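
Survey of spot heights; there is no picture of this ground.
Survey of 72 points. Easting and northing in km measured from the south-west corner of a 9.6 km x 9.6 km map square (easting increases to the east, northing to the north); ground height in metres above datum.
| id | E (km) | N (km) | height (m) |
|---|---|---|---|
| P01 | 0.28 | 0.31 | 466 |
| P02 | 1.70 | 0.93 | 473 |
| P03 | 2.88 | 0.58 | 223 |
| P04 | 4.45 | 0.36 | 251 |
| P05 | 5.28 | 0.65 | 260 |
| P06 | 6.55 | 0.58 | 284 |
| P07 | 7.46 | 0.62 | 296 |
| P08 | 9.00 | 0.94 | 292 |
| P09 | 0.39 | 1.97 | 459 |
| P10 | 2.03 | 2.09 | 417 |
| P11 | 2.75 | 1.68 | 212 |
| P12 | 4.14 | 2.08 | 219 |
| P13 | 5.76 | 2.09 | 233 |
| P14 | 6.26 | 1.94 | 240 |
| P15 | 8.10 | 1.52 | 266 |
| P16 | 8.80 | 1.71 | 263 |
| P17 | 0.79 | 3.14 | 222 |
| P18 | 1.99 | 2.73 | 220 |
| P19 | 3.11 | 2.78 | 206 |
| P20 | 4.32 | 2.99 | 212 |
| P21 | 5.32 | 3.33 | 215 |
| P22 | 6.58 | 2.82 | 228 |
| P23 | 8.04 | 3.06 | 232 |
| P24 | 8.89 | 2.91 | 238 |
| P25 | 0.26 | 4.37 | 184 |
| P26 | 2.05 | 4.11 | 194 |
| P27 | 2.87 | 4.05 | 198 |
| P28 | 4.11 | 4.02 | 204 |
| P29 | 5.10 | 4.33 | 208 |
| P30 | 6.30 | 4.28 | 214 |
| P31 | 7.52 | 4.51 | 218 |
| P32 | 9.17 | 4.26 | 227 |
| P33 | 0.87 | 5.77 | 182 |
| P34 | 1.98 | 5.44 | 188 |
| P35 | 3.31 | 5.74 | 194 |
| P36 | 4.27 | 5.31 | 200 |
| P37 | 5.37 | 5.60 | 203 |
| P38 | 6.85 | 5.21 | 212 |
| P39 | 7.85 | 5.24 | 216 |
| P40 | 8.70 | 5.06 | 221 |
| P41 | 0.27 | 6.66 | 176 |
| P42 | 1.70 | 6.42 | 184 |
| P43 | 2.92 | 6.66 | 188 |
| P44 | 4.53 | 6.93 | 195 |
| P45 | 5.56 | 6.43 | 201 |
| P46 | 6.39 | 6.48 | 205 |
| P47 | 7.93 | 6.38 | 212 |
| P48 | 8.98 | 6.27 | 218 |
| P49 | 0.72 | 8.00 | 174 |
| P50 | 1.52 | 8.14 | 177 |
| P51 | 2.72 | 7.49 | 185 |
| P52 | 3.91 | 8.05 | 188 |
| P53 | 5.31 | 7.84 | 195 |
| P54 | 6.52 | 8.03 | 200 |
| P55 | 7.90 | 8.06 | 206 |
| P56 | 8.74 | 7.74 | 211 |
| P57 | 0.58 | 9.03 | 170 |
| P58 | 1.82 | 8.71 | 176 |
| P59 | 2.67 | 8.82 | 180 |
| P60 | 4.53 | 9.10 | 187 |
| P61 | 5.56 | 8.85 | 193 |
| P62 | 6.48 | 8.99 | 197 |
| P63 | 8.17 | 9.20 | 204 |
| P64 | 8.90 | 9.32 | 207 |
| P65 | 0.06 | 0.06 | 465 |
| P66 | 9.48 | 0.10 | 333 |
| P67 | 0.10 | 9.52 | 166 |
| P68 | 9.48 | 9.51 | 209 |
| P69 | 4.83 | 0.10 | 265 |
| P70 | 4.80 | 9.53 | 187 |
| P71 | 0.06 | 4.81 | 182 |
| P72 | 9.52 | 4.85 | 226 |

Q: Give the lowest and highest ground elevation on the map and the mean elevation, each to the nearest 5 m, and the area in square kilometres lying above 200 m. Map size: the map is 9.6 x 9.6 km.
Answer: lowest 165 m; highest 475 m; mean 230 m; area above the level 58.6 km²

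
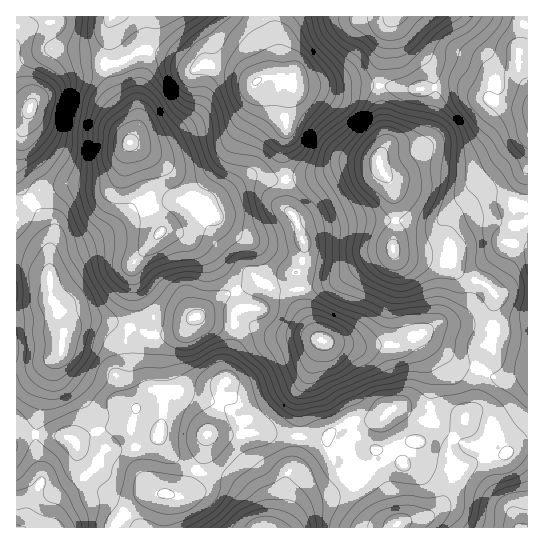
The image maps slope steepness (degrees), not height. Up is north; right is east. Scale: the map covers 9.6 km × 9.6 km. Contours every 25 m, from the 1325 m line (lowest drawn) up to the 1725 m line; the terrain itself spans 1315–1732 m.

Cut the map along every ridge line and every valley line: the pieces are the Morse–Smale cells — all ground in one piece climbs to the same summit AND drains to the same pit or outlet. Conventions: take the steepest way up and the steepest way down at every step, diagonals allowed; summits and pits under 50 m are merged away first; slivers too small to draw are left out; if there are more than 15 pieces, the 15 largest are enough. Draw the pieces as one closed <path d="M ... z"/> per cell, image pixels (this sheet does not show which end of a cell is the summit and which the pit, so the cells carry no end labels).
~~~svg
<path d="M458 85l-37 4-42-3 6 48 0 11-6 17 14 29 0 59 2 3 11 4 45 6 11 12 23 9 8 9 0 44-2 12-11 20 14 8 13 2 21-6 0-264-30-5-16-9z"/><path d="M379 163l-8 2-28 2-22 8-32 4-2 2 0 25 9 13 8 24-3 22-4 7-19 13-8 2-17-3-14 5-2 5 4 15-6 4-2 10 16 1 26 11 30 1 24 7 26 4 42-2 21-10 4 0 33 28 24 5 13-25 3-48-10-11-23-9-11-12-45-6-11-4-2-62z"/><path d="M422 335l-4 0-21 10-42 2-33-7-23 58 0 39 8 2 20-2 3 6 15 5 7 10 3 20 5 12 13 21 9 9 8 4 8 0 33-9 13-14 4-14 10-19 28-11 15-1 6-3-10-18-32-14 2-6 8-10 1-28 3-8-24-6z"/><path d="M270 16l-115 0-2 2-5 39-9 38 0 26-8 22 28 18 35 36 12 4 8-1 28-19 12-5 17 4 16-1-4-17 0-12 4-21-2-22 7-18 0-7-25-5 8-6 4-16 0-14z"/><path d="M130 143l-7 26-12 14-5 2-41 0-19 4-9 4-18 16-3 5 1 154 20-3 18-8 6-6 3-18 15-12 23-1 24 7 5-1 2-11-1-49 29-35 0-2-10-26 0-22-3-11-7-15z"/><path d="M249 324l-16 1 2 12-8 25 0 19-4 5-3 17-11 29-2-21-8-8-18-10-16-4-12 2-9 6 8-10 1-6 2-46-26-6-2 8 0 42 9 32-6 17-12-1-21 4 8 16-8 14 10 6 28 8 22 18-14 3-10 8-16 17-2 4 0 3 48-1 2-33 12 2 11-7 12-24 7-30 66-2 26 4 0-39 22-57-16-5-30-1z"/><path d="M111 16l-95 1 1 196 9-12 16-10 23-6 41 0 5-2 12-14 2-15 8-20 2-12-7-13-13-16-10-26 3-38z"/><path d="M135 145l-2 1 8 9 7 15 3 11 0 22 10 28 10 0 10 2 24 15 27 33 5 10 16-7 17 3 8-2 21-15 5-15 0-12-8-24-9-13-1-26-15 0-17-4-12 5-20 15-16 5-15-5-32-35z"/><path d="M522 16l-128 0-7 15-8 54 24 4 55-4 24 10 16 9 29 4 1-22-9-17 0-18 5-13z"/><path d="M273 433l-66 2-7 30-12 24-11 7-12-2-2 33 112 1 8-15 4-36 8-15 4-24z"/><path d="M293 83l-8 24 2 22-4 21 0 12 4 18 34-5 22-8 28-2 8-3 6-17 0-11-7-49-51 2-32-2z"/><path d="M393 16l-122 0 0 5 8 20 0 14-4 16-8 6 22 3 6 5 83 0 9-54z"/><path d="M171 231l-10 1-25 27-4 10 7 22 14 27 2 17 14 0 14-6 10-10 21-18 22-11-4-9-27-33-14-9z"/><path d="M327 437l-28 1-4 24-8 15-4 36-7 14 121 1 0-4-11-1-13-12-17-29-3-19-4-10-4-5-15-5z"/><path d="M527 447l-14 2-12 7-15 1-28 11-10 19-4 14-13 14-32 8-2 4 130 1z"/>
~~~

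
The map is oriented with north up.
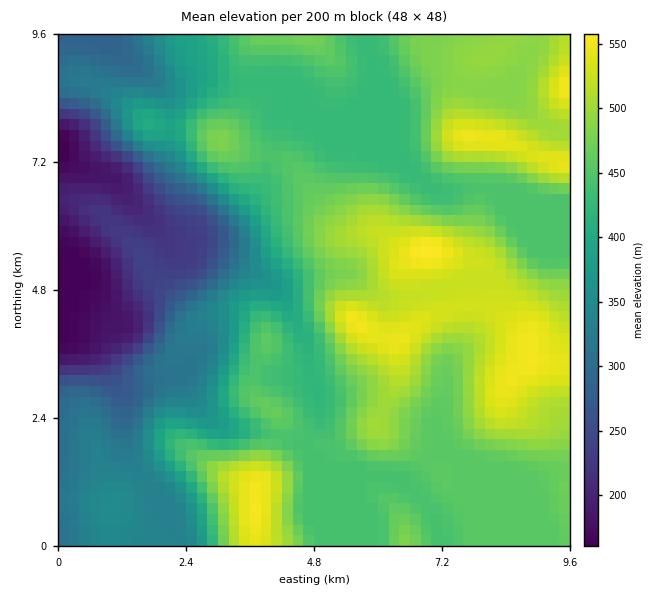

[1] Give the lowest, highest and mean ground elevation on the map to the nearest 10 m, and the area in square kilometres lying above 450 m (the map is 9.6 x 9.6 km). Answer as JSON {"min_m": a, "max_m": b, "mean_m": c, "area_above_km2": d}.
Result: {"min_m": 160, "max_m": 560, "mean_m": 410, "area_above_km2": 40.7}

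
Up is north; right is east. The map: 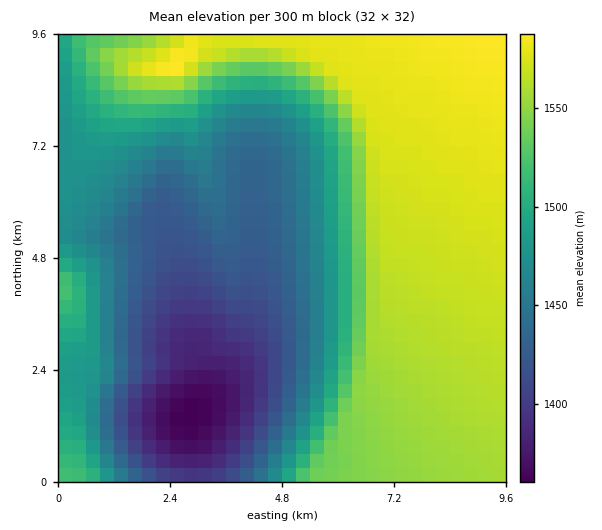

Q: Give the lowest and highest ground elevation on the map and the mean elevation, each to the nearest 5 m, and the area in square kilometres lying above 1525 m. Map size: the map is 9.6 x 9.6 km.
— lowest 1360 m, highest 1595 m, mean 1495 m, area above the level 39.5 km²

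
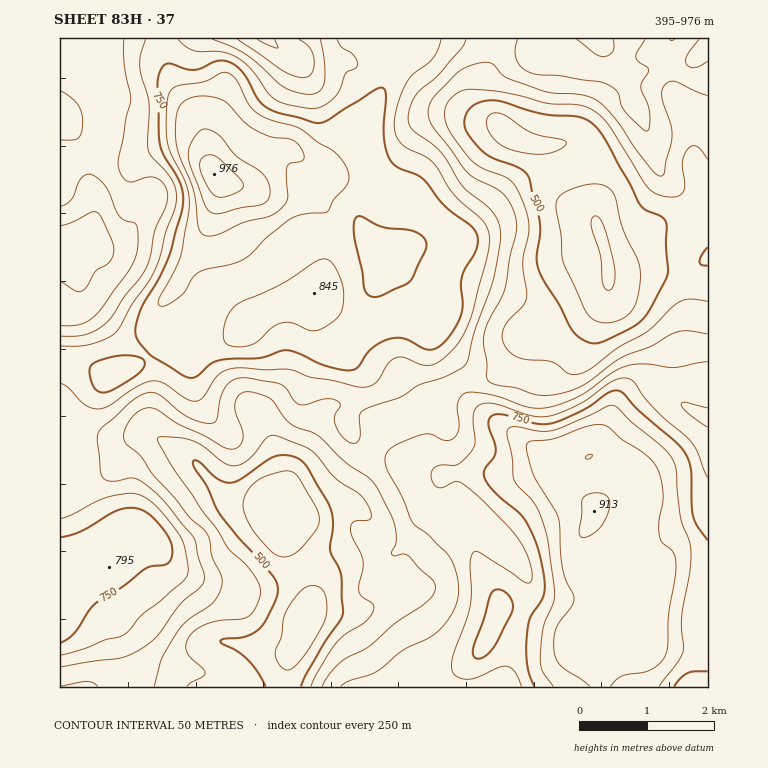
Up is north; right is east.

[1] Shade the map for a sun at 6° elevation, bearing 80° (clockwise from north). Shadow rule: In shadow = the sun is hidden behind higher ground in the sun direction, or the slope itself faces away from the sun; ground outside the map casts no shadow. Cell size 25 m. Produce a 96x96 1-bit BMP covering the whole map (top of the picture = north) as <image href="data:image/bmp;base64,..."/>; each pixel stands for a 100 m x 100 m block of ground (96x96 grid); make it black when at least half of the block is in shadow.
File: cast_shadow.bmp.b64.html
<image width="96" height="96" href="data:image/bmp;base64,Qk2+BAAAAAAAAD4AAAAoAAAAYAAAAGAAAAABAAEAAAAAAIAEAAATCwAAEwsAAAIAAAAAAAAA////AAAAAAAAAAAD/4AAH//gAAAAAAAB/4AAH//gAAAAAAAB/4AAd//gAAAAAAAB/4AD+//gAAAAAAAB/4AH+f/gAAAAAAAA/8AH+f/gAAAAAAAAf8AP/P/gAAAAAAAAP8AP/P/gAAAAAAAAP+A//n/gAAAAAAAAP////j/gAAAAAAAAP////j/gIAAAAAAAP////x/gAAAAAAAAP////x/gAAAAAAAAH/v//j/wAAAAAAAAH/v//n/wAAAAAAAAD/3////wAAAAAAAAD//////wAAAAAAAAD//////wAAAAAAAAD//////wAAAAAAAAP/5////wAAAAAAAA//5////wAAAAAAAB//j////wAAAAAAAB///////wAAAAAAAD///////4AAAAAAAH///////4AAAAAAAH///7///4AAAAAAAP///5///wAAAAAAAP///9///gAAAAAAAP///9///AAAAAAAAP///h//+AAAAAAAAH///h//8AAAAAAAcH///B//4AAAAAAB+D///D//4AAAAAAD+D//PD//4AAAAAAH+D/+GD//wAAAAAAP+B/+AD//wAAAAAAf8B/8AD//gAAAAAB/4B/8AH/+AAAAAAD/wD54AH/8AwAAAAH/gH4AAH/wB4AABgH/AP4AAD/gH+AAD4H+AP4AAB/AP/AAD4H+Af4AAB8AH/gAD8D+AP4CAAYAD/gAD8B+AH4OAAAAB/wAD8A+AMYeAAAAA/wAAYAcAIOYAAAAAf4AAAAcAAPgAAAAAH4AAAAIAAHAAcAAAD4AAAAAAAAAA8AAAB4AAAAAMAAAA8AAAAYAAf8AeAAAAcAAAAAAD/8AeAAAAAAAAAf4D/8AOAAAAAAAAAf4D/+AAAAAAAAAAA/8D//AAAAAAAAAAA/8D//AAAAAAAAAAA/8D//gAAAAAAAAAA/8D//wAAAAAAAAAA/8D//wAAAAAMAAAA/4D//4AAAAAeAAAA/4D//4AAAAAeAAAA/4D//8AAAAAOAAAA/8D//+AAAAAEAAAA/8D///AAAAAAAAAA/8D///AAAAAAAAAB/ED///AAAAAAAAAB+AD///gAAAAAAAAD+AD///wAAAAAAAAD+AD///wAAAAAAAAD+AD///4AAAAAAAAH+AD///4AAAAAAAAP/AD///4AAAAAAAAf/4D///4AAAAAAAA//4D///4AAAAAAAA//4D///wAAAAAAAA//wD///wAAAAAAAB//wD///gAAAAAAAH//wD///gAAAAAAAf//gD///gAAAAAAB///gD///AAAAAAAH///gD///AAAAAAAP///AD//+AAAAAAAP///AD//+AAAAAAAf//+AD//+AAAAAAAf//+AD//+AAAAAAAf//8AD//8AAA4AAA/8/8AD//4AAB8AAAf8H4Aw//4AAD8AAAP8AQBwf/wAAH8AAA/4AABgP/gAAP4AAB/wAADgP/gAAf4AAB/wAADgP/AAA/4AAA/gAADgP/AAB/4AAAfgAADgH/AAB/4AAAPgAADgB+AAB/4AAADgAYBw="/>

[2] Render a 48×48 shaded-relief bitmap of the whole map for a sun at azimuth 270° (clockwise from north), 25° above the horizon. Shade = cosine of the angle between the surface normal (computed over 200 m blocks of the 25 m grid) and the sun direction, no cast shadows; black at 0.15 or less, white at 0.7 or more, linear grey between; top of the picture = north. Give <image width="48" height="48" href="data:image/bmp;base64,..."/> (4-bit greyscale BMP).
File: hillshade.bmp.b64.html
<image width="48" height="48" href="data:image/bmp;base64,Qk32BAAAAAAAAHYAAAAoAAAAMAAAADAAAAABAAQAAAAAAIAEAAATCwAAEwsAABAAAAAAAAAAAAAAABEREQAiIiIAMzMzAERERABVVVUAZmZmAHd3dwCIiIgAmZmZAKqqqgC7u7sAzMzMAN3d3QDu7u4A////AHeJh1VWd3ZUe+25iIiIh2V73LqYdmUzVmZ3dmVWZmZEet25mZiJmoZqzLmId3ZDV1ZmZVREVmZVac25mZmJq6dozcl3iIZDV0VmZUMjVnZVV73KmZmJq7hovclmiYdDV0RWdlMzRnZDRpzLqqmZrMl3rMp3iYZCRlVGd2Q0VmZCNYvLqpmZrMp2m8qHiYZCNXZVZmVEVWZDNHrLmImZrMuGe9uXiYdSNJh1VmZUNFVDNXq8qHiZvMp1fOuImXdjI5mHVWdTI0UzV4mruYiZrLhmnuuImHdkIoiYZmYxE0Q0eJmquoiZq6dovut3mGZ1IoiZdnUhEjM1eaqqqZmaqoZ5zeyHiGZlMoiZl2MRISNGeazKmaupmHeazdyXZ2VUIpmZl0EBIjRGibzKmsuph3irvMunZmVTIpmZhjESI0RHiby5q8uph4q6vLqYZmVCIpiIhjIzRWRGisypq7qpeJu6u6mId3UyI4dWdkNEaHRFisuqq7qZiKuquod4iHUyIodVZkRFioU1eru6mqmIiaq8uXZ4mHUyEYdUVUVXq4U1eau5iKmHiavMuYZnh2RCIodURVeJqXRGiZqoZomHiszLh4mHZlQyNIh1NHmqlkRoqZmXVXiIm9ynVpqoZUMjVpmFNHq5dDR6uYiHZmd4q7ljR5q7hDM1d6qWM2q4UzWKqXeIhmZXmpZVZ4q8pTRXiKqoU1moUzaImYiIdVZmd2VndnisuFVniJmZdWiYVFd3iZmHVFeGVURnd2aLyod3iIiIh4mXZ3dmeJh2VWiWQzNGd3Z5u5iIiHiZmZiHiZdVeId3ZniXMRJFeHZnmqqYd4mry5eIiqhmeIZnd3iXQQE1d2VWirupd4ms3ad4iZiHeIZWd4iHUgA1ZlRFeby5h3is3dp3eIiIiYZEaIiIUwAkVURFery6h3ibzeyGd4iImYZDV4mYVCEjRERFeruph3iavO63Z3d3iZZEV3mpZDESI0VVeruph4iJvO/Zd3ZmeZdVZ3ipdUEBE1VVirqpdniZrN7rh2ZVaJhlZ3iZh0EBEkVWi6qpdmeaq879p2ZlV4hlaIiIh0EREUVWq6mZh2aLqb3/yGZlRnhleIiHdTIiETVXq6mZh1V7p5z/6WZkRWZWiId2UzRCEkVoq6mYdlV6p3z/+nZTNWZWeHdlMkVCI1Zoq7uWVWaKp4z/+WVDRXdVZ3dkIjVDRWd3m8uERWeaqZ3/10RFZ3ZVZmZUESRVVniIm8tjV3eaqr7+pkRndlVWdUVTESRWd4iJvdlTWIiZq9/slkV3dUZ3dCRDEjRXiIiazchDV6qpq9/rhlZlVFeZcxIzI0R5mIib3adDV6qpm9/adlQzVXmphBEzNEWJmIiby4U0Z5mYm97JdlITVoq6liEjNWaJmYeKqnQ2iZmIrNyoiFESRpu6mFMzNXiJmYiImGRHmYiIvMqHmVESR725mXVUNGiamIiIh2VoiIeJvLlmh0ETWc25mXdlNGebqHd2h2Z5mHeJu6hlZTI2msypmHd1RFeKqGZnmWVZqg=="/>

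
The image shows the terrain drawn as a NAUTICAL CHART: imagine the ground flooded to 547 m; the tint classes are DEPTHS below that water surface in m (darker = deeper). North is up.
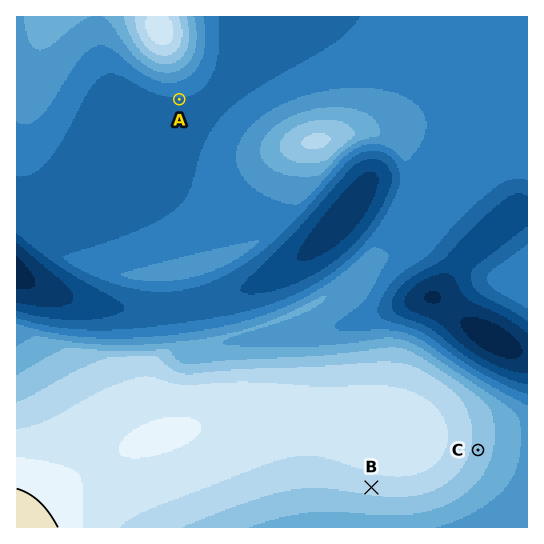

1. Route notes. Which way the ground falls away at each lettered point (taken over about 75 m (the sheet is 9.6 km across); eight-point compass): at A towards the S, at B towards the S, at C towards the E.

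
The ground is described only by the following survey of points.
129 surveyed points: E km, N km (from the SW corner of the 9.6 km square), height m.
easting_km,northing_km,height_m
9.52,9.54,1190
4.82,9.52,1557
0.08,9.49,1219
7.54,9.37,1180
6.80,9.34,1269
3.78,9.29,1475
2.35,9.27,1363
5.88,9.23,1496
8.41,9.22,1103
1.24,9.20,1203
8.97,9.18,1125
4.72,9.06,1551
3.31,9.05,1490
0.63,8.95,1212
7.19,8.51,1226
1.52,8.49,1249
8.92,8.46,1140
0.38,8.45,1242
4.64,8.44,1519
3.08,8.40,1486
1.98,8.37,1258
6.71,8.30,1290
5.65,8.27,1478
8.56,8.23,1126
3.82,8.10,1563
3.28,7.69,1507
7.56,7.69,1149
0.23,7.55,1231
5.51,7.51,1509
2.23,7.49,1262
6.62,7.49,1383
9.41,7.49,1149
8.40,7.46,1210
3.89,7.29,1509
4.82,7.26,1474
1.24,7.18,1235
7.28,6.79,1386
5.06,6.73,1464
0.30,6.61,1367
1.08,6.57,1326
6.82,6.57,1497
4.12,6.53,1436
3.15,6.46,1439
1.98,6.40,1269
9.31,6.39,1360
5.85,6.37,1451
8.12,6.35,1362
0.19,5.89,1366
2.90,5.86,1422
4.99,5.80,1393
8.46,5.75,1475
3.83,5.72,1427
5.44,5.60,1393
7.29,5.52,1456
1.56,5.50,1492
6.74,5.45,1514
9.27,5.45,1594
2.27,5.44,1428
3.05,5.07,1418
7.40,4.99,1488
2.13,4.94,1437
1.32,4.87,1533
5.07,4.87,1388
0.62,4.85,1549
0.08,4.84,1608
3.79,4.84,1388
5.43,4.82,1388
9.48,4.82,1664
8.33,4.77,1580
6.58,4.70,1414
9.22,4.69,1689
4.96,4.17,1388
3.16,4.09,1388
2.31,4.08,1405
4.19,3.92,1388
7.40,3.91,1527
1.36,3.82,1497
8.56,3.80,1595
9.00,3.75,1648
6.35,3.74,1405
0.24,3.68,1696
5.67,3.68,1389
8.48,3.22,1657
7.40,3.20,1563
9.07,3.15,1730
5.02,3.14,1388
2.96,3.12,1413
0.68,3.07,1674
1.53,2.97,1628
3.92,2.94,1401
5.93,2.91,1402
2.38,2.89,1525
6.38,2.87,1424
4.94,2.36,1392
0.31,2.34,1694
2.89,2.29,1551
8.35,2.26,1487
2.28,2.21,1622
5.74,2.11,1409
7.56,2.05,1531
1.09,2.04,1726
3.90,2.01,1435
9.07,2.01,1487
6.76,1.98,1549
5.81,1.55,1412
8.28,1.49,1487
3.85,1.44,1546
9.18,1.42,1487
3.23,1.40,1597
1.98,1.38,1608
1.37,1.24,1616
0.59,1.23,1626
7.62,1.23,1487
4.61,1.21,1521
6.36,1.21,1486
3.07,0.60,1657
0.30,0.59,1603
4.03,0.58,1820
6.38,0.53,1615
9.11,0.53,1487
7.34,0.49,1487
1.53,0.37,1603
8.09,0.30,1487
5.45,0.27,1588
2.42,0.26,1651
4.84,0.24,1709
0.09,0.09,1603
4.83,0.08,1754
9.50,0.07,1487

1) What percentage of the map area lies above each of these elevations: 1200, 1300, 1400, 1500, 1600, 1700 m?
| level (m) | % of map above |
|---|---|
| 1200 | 95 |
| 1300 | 85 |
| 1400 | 67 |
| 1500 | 35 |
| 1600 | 17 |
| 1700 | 4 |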